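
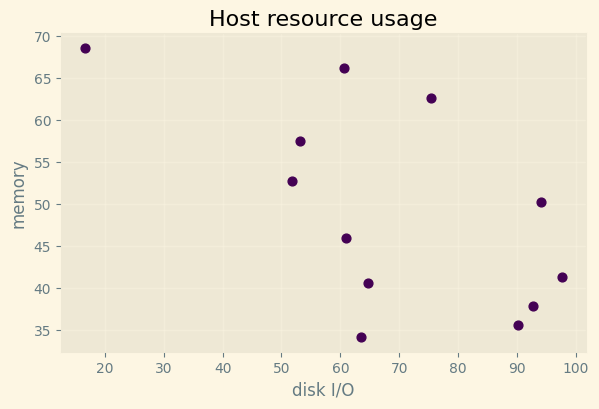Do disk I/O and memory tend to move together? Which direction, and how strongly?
negative, moderate

Points are negatively correlated; moderate (|r| ≈ 0.6).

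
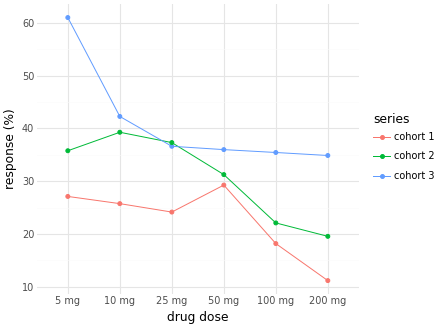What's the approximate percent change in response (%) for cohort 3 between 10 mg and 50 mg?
≈ -12.5%

10 mg ≈ 40, 50 mg ≈ 35; (35 − 40) / 40 ≈ -12.5%.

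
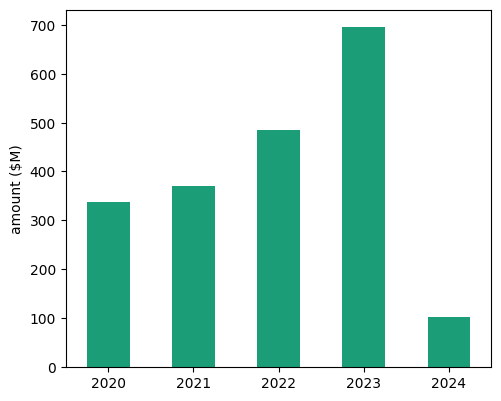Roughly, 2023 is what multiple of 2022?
2023 ≈ 700, 2022 ≈ 500; 700/500 ≈ 1.4.

≈ 1.4×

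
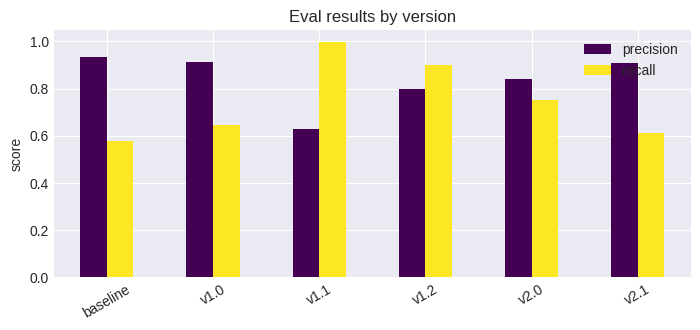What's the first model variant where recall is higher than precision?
v1.0: recall ≈ 0.6 vs precision ≈ 0.9 (not yet); v1.1: recall ≈ 1.0 vs precision ≈ 0.6 (first crossover).

v1.1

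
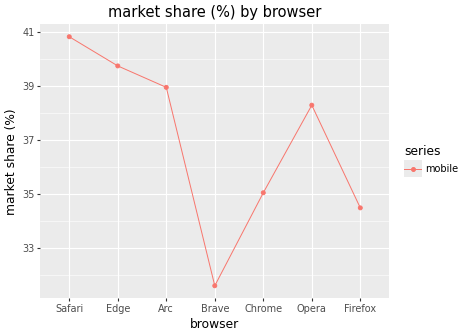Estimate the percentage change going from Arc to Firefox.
≈ -12.8%

Arc ≈ 39, Firefox ≈ 34; (34 − 39) / 39 ≈ -12.8%.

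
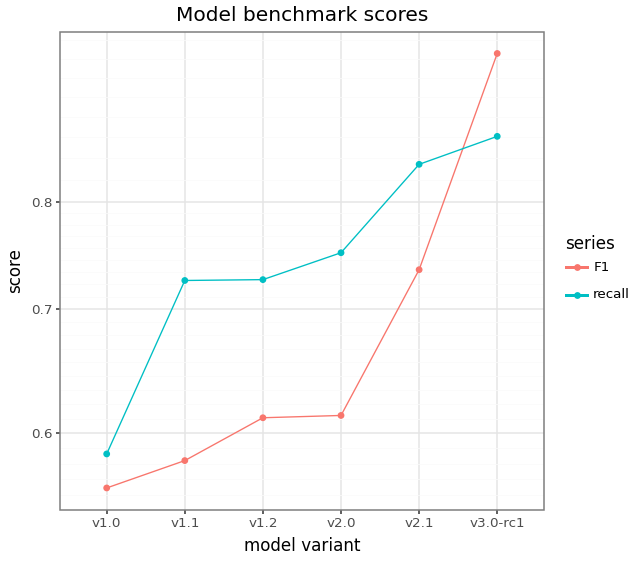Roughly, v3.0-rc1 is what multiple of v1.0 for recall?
≈ 1.42×

v3.0-rc1 ≈ 0.85, v1.0 ≈ 0.60; 0.85/0.60 ≈ 1.42.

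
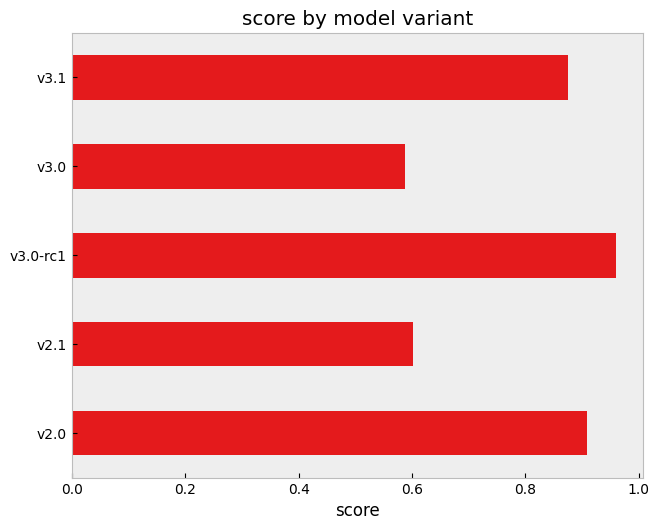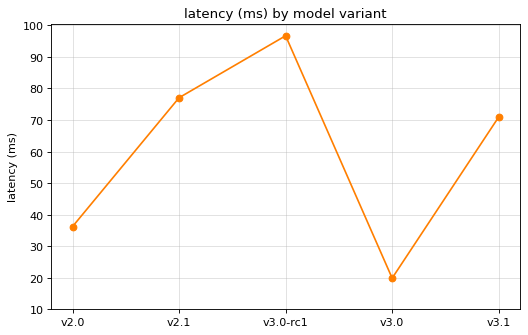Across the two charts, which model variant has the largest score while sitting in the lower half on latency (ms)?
v2.0

Chart 2 median latency (ms) ≈ 70; below-median model variants: v2.0, v3.0. Among those, v2.0 has the highest score (≈ 0.9).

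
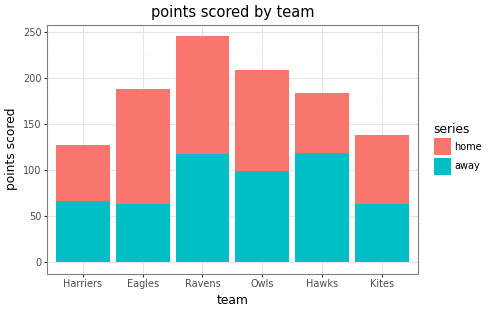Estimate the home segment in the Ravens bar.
≈ 125

home top ≈ 250, bottom ≈ 125; segment ≈ 125.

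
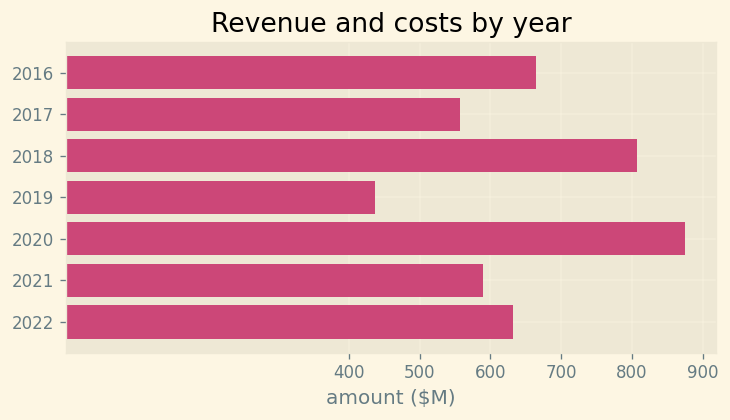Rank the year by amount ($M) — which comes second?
Top 3: 2020 ≈ 900, 2018 ≈ 800, 2016 ≈ 700.

2018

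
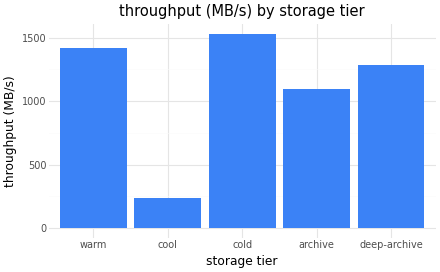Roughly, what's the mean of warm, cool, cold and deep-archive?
(1400 + 200 + 1600 + 1200) / 4 ≈ 1100.

≈ 1100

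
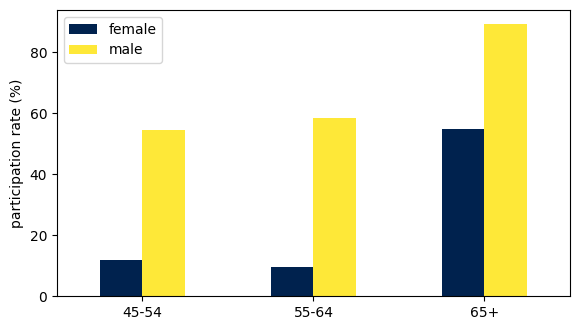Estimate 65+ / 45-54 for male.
65+ ≈ 90, 45-54 ≈ 50; 90/50 ≈ 1.8.

≈ 1.8×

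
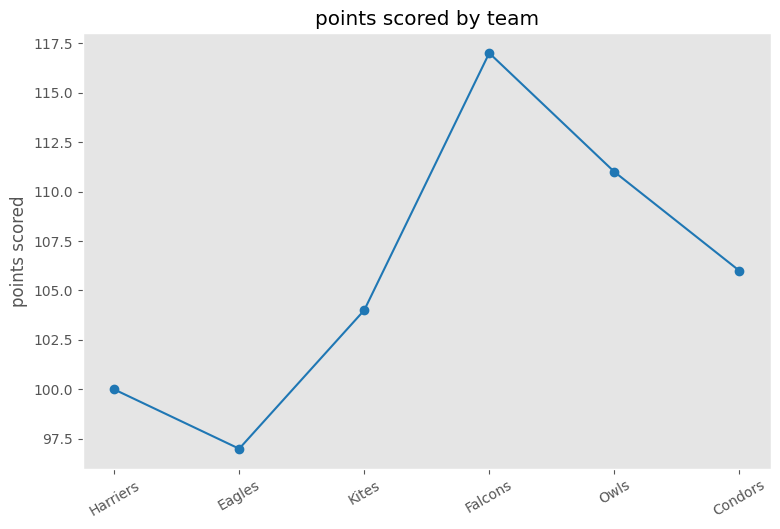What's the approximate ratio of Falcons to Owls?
Falcons ≈ 116, Owls ≈ 112; 116/112 ≈ 1.04.

≈ 1.04×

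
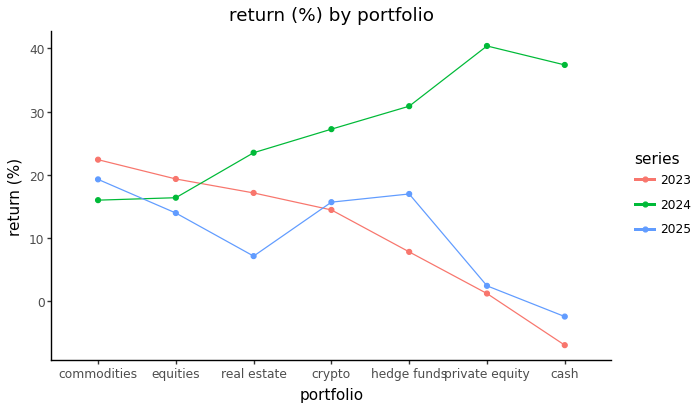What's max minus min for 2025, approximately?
≈ 20

Max commodities ≈ 20, min cash ≈ 0; range ≈ 20.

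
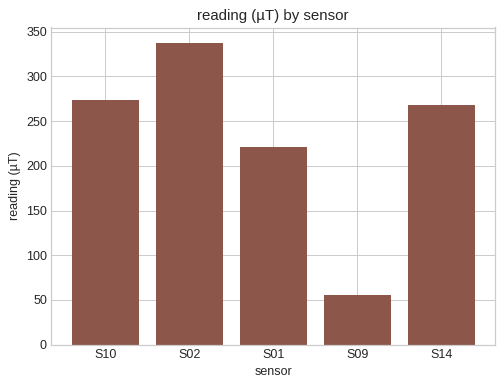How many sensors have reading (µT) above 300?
1

Above 300: S02.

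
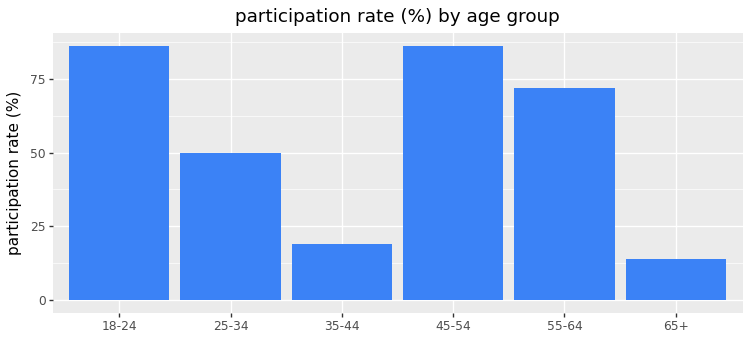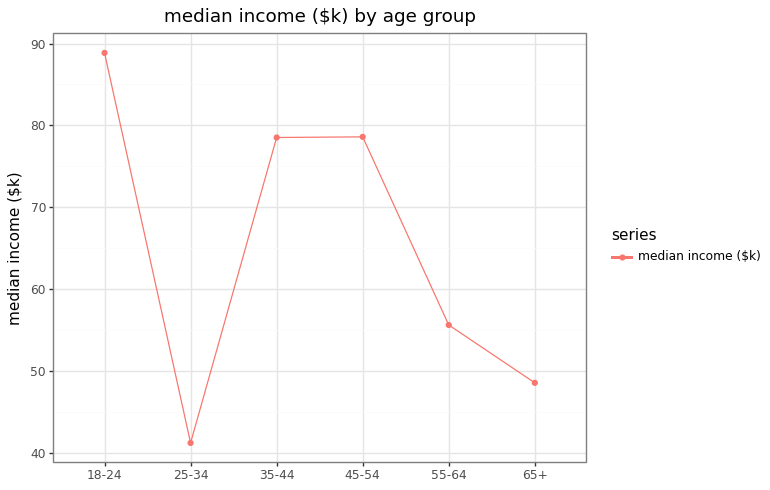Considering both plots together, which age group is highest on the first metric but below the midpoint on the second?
Chart 2 median median income ($k) ≈ 70; below-median age groups: 25-34, 55-64, 65+. Among those, 55-64 has the highest participation rate (%) (≈ 70).

55-64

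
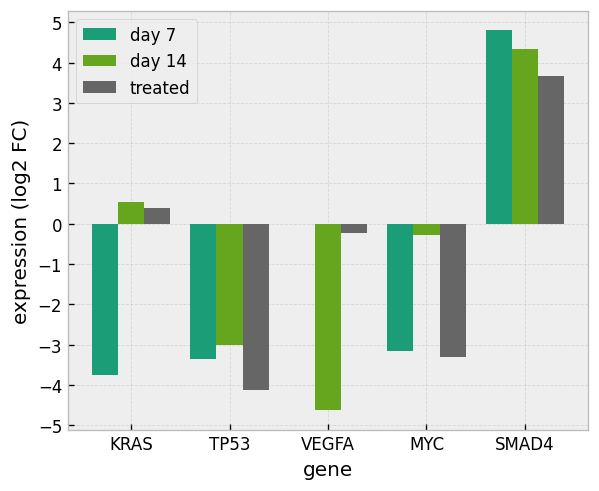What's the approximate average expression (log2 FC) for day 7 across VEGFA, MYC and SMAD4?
≈ 1

(0 + -3 + 5) / 3 ≈ 1.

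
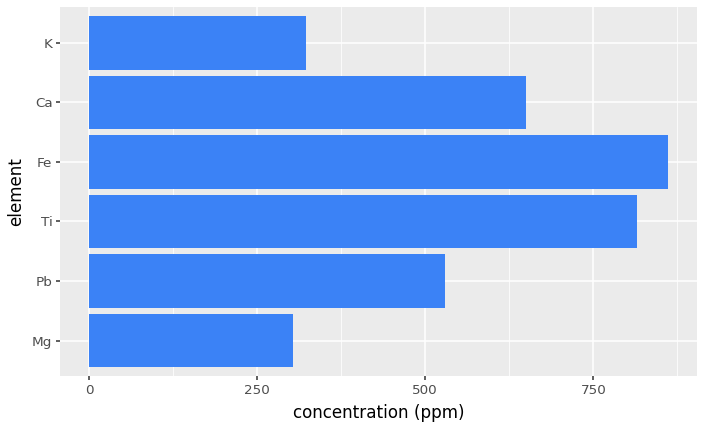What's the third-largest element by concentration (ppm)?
Ca

Top 4: Fe ≈ 900, Ti ≈ 800, Ca ≈ 600, Pb ≈ 500.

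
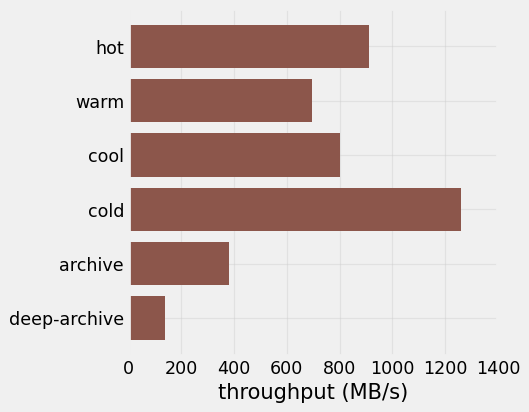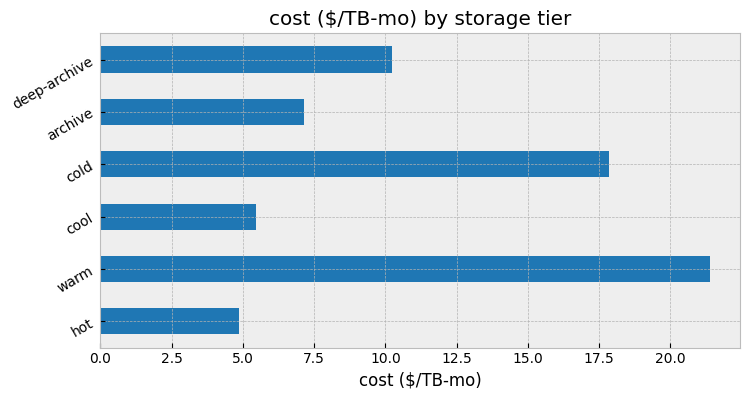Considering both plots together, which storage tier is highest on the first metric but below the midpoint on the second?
hot

Chart 2 median cost ($/TB-mo) ≈ 8; below-median storage tiers: hot, cool, archive. Among those, hot has the highest throughput (MB/s) (≈ 1000).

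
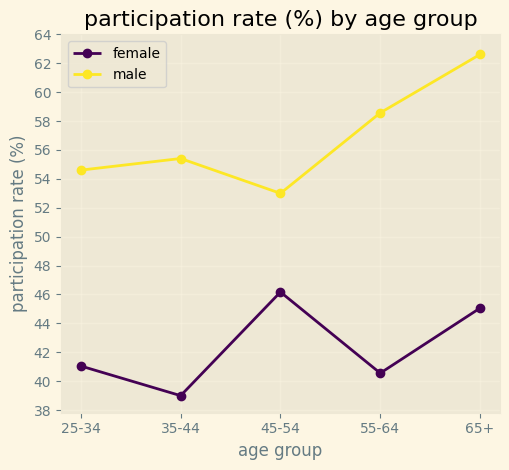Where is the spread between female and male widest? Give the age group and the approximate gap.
55-64, ≈ 18 %

55-64: female ≈ 40, male ≈ 58 → gap ≈ 18. Next-largest (65+) is only ≈ 16.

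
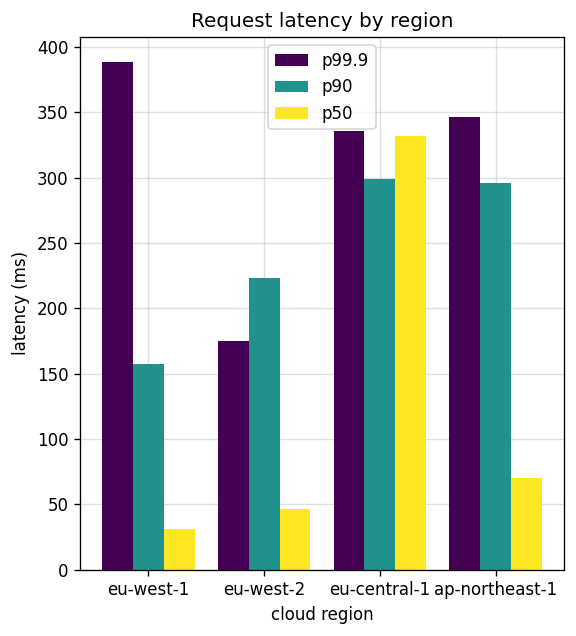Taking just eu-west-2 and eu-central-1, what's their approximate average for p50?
(50 + 350) / 2 ≈ 200.

≈ 200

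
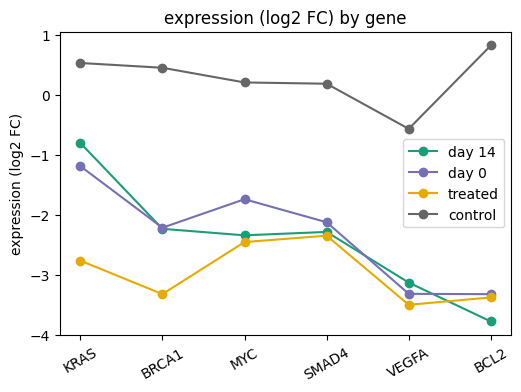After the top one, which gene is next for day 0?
Top 3 for day 0: KRAS ≈ -1.0, MYC ≈ -1.5, SMAD4 ≈ -2.0.

MYC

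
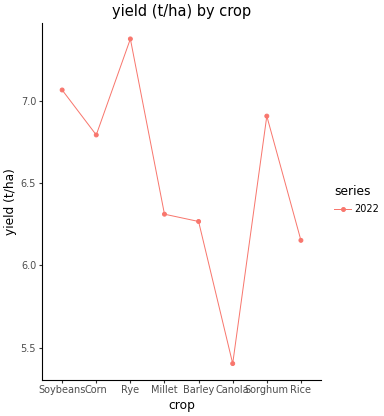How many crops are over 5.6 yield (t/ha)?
7

Above 5.6: Soybeans, Corn, Rye, Millet, Barley, Sorghum, Rice.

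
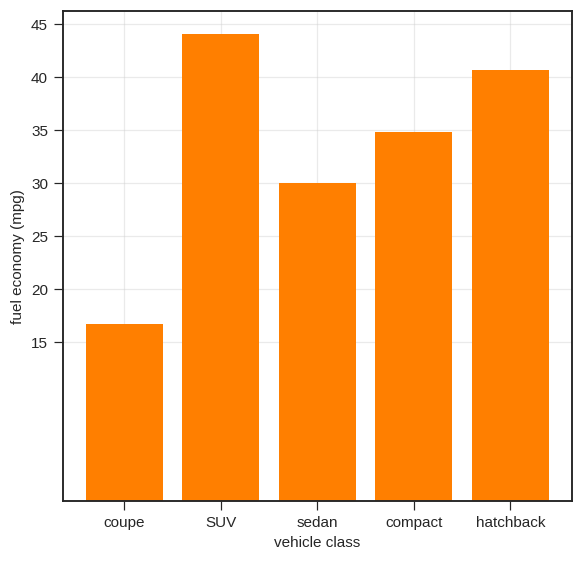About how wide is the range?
≈ 30

Max SUV ≈ 45, min coupe ≈ 15; range ≈ 30.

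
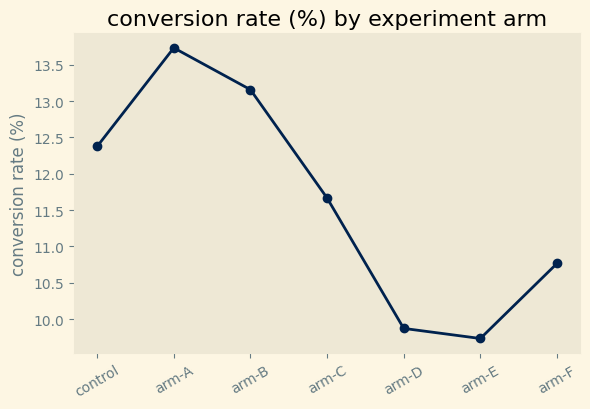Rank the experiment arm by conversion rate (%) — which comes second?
arm-B

Top 3: arm-A ≈ 13.5, arm-B ≈ 13.0, control ≈ 12.5.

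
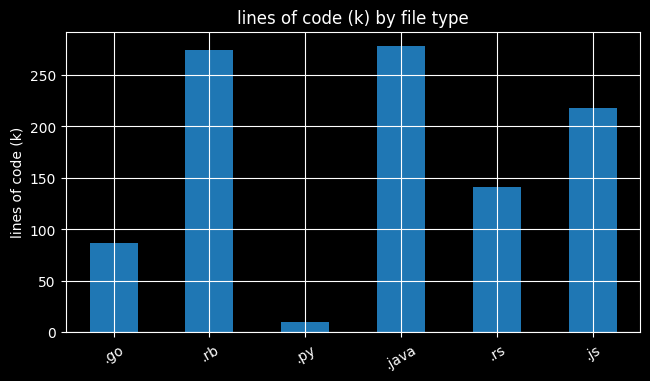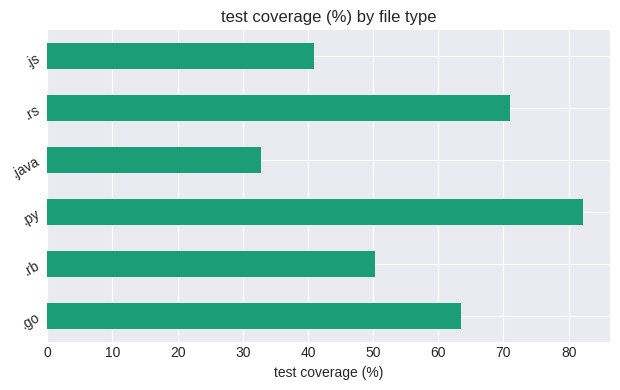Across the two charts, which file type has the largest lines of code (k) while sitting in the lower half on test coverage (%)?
Chart 2 median test coverage (%) ≈ 60; below-median file types: .rb, .java, .js. Among those, .java has the highest lines of code (k) (≈ 300).

.java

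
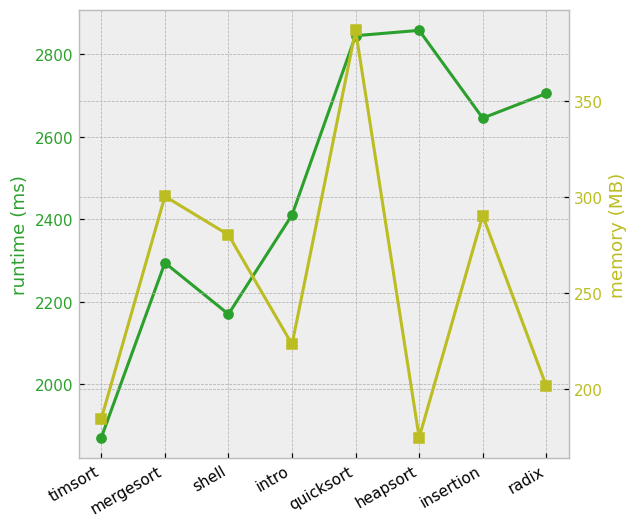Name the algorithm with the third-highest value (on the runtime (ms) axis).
radix

Top 4 (on the runtime (ms) axis): heapsort ≈ 2900, quicksort ≈ 2800, radix ≈ 2700, insertion ≈ 2600.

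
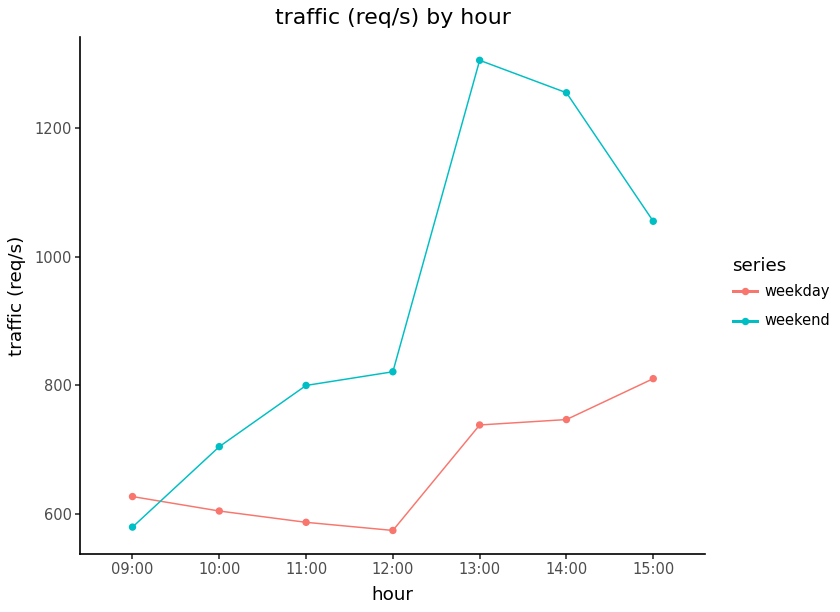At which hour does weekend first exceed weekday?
09:00: weekend ≈ 600 vs weekday ≈ 600 (not yet); 10:00: weekend ≈ 700 vs weekday ≈ 600 (first crossover).

10:00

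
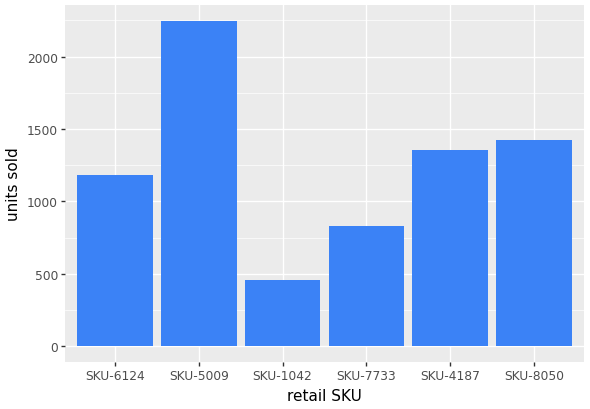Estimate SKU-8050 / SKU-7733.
SKU-8050 ≈ 1400, SKU-7733 ≈ 800; 1400/800 ≈ 1.75.

≈ 1.75×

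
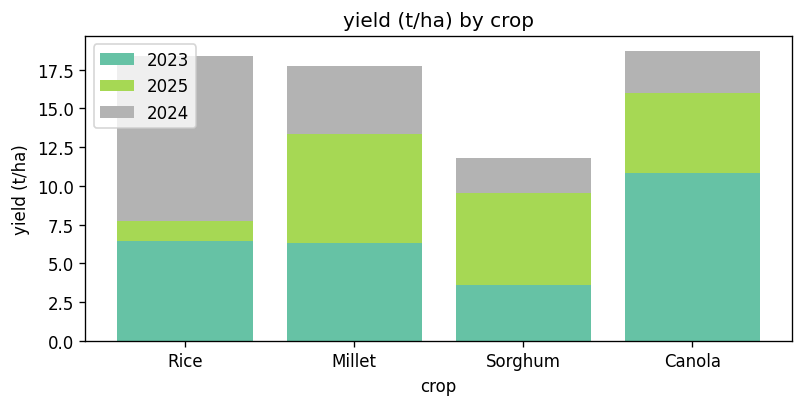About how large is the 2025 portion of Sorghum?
2025 top ≈ 10, bottom ≈ 4; segment ≈ 6.

≈ 6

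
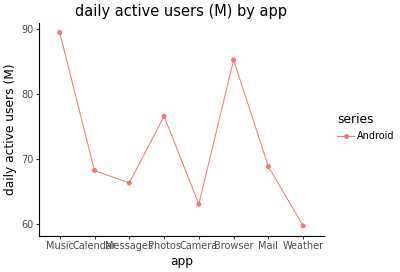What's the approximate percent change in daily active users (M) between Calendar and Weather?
Calendar ≈ 70, Weather ≈ 60; (60 − 70) / 70 ≈ -14.3%.

≈ -14.3%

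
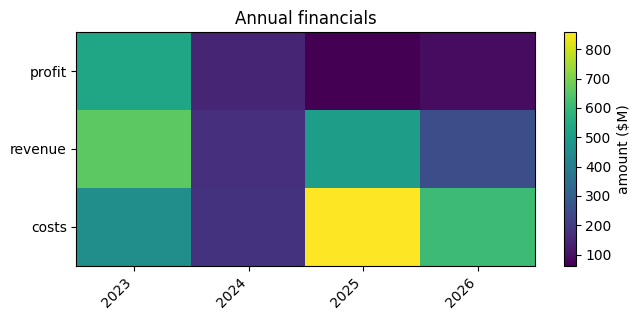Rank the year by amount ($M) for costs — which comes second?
Top 3 for costs: 2025 ≈ 900, 2026 ≈ 600, 2023 ≈ 500.

2026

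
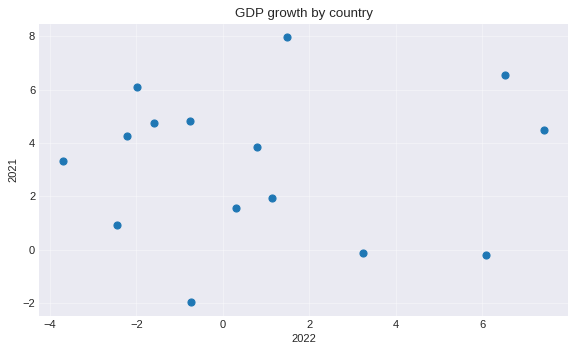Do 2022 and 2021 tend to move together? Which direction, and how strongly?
no clear correlation

Points are roughly uncorrelated; weak (|r| ≈ 0.0).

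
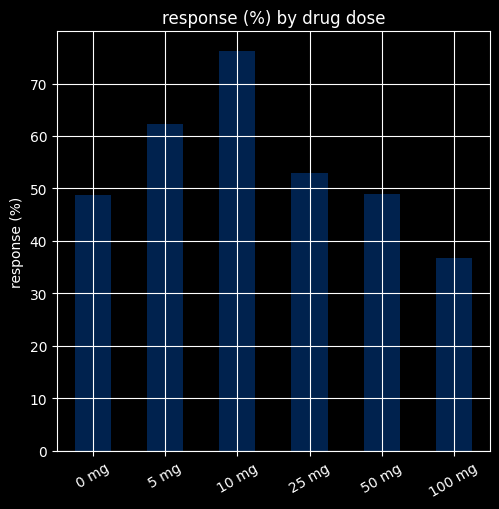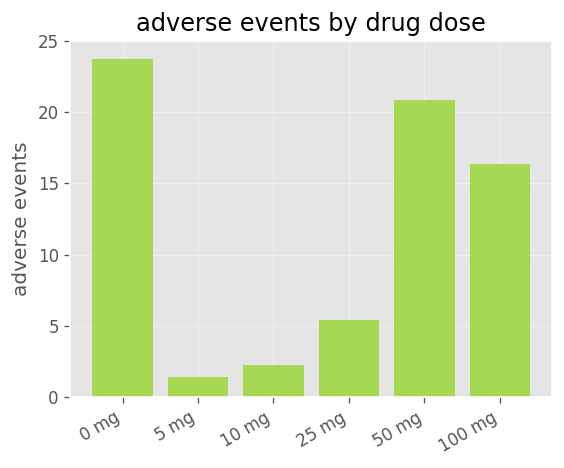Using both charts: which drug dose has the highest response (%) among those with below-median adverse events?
10 mg

Chart 2 median adverse events ≈ 10; below-median drug doses: 5 mg, 10 mg, 25 mg. Among those, 10 mg has the highest response (%) (≈ 80).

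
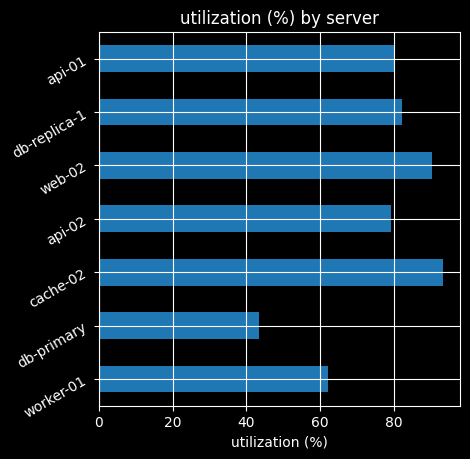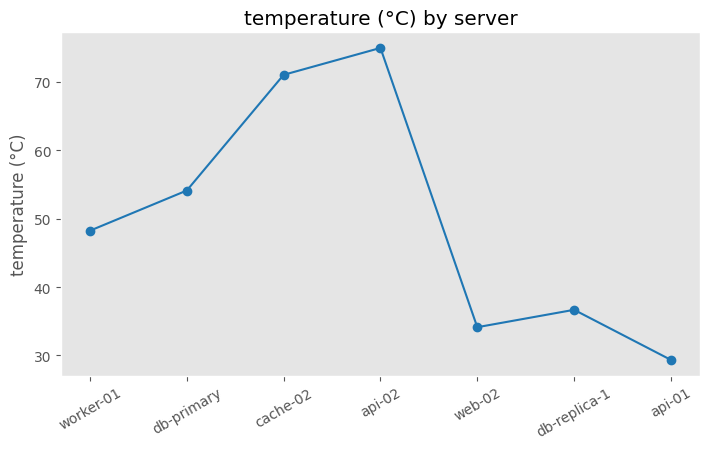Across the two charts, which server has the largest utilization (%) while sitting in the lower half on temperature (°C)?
web-02

Chart 2 median temperature (°C) ≈ 50; below-median servers: web-02, db-replica-1, api-01. Among those, web-02 has the highest utilization (%) (≈ 90).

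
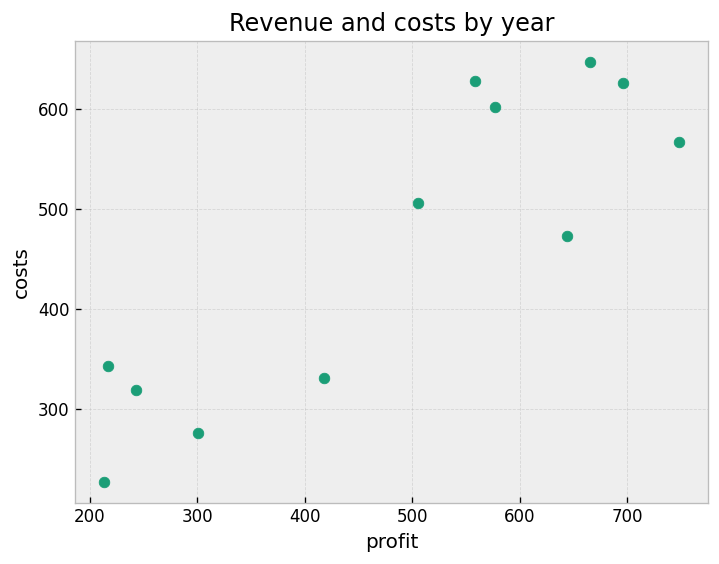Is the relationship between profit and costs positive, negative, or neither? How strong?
Points are positively correlated; strong (|r| ≈ 0.9).

positive, strong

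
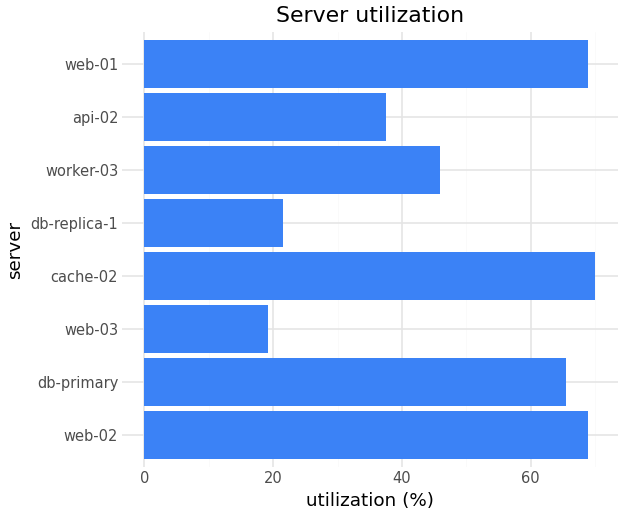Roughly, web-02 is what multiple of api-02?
web-02 ≈ 70, api-02 ≈ 40; 70/40 ≈ 1.75.

≈ 1.75×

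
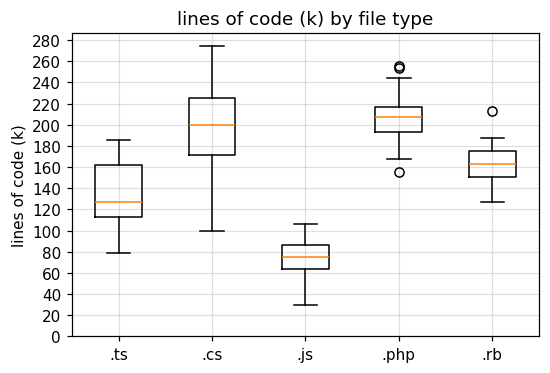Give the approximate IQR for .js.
≈ 20

Q3 ≈ 80, Q1 ≈ 60; IQR ≈ 20.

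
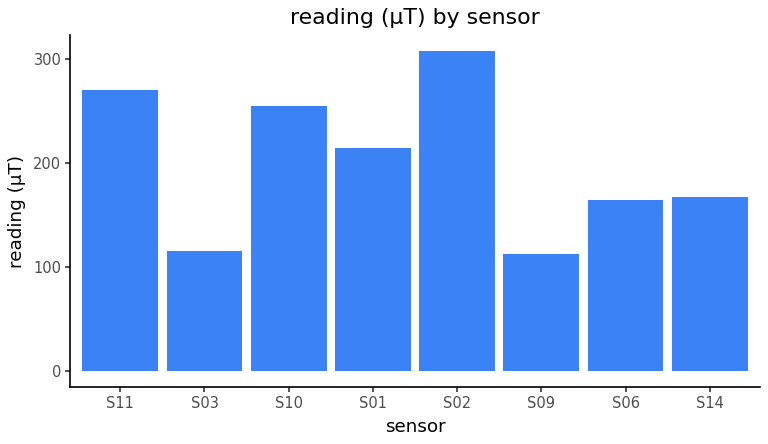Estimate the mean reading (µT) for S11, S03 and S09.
≈ 150

(250 + 100 + 100) / 3 ≈ 150.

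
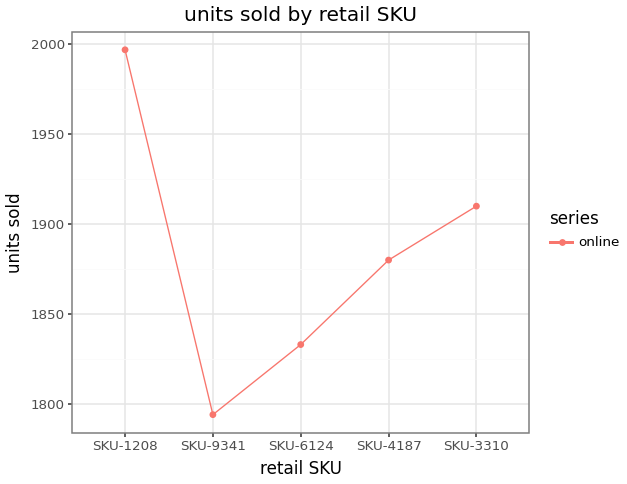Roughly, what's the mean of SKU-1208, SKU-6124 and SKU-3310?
≈ 1920

(2000 + 1840 + 1920) / 3 ≈ 1920.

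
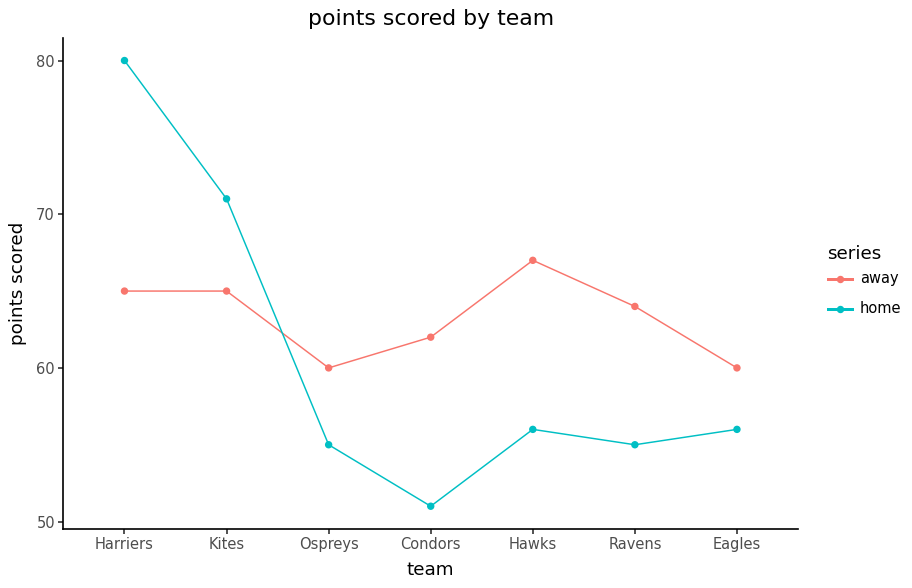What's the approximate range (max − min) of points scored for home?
Max Harriers ≈ 80, min Condors ≈ 50; range ≈ 30.

≈ 30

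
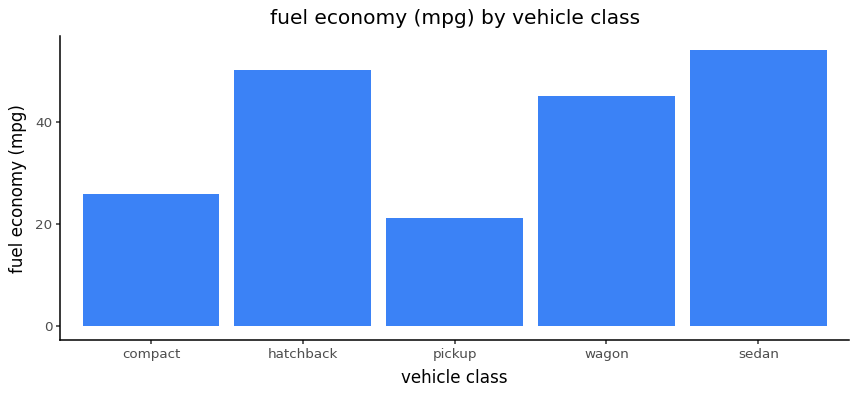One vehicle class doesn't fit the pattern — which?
pickup

pickup ≈ 20; the rest sit between ≈ 25 and ≈ 55.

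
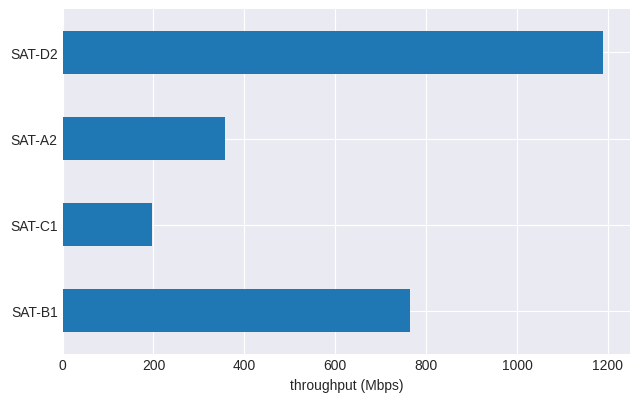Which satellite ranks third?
Top 4: SAT-D2 ≈ 1200, SAT-B1 ≈ 800, SAT-A2 ≈ 400, SAT-C1 ≈ 200.

SAT-A2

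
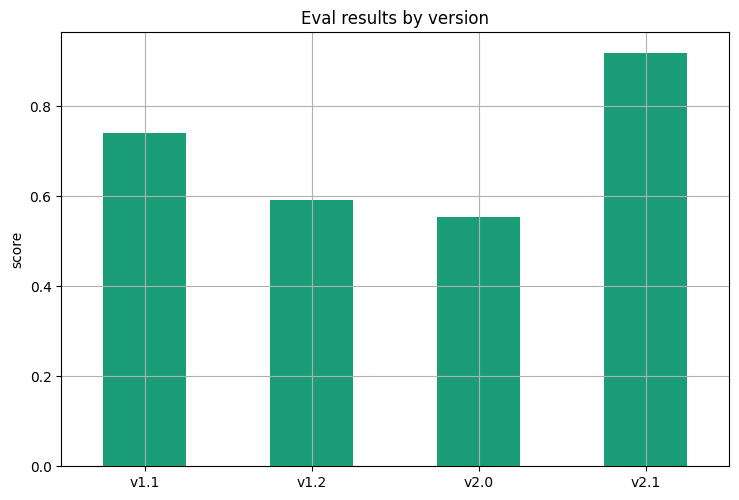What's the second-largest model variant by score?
Top 3: v2.1 ≈ 0.9, v1.1 ≈ 0.7, v1.2 ≈ 0.6.

v1.1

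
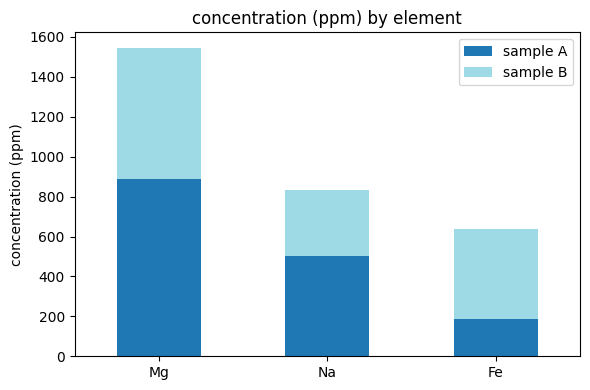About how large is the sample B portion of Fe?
sample B top ≈ 600, bottom ≈ 200; segment ≈ 400.

≈ 400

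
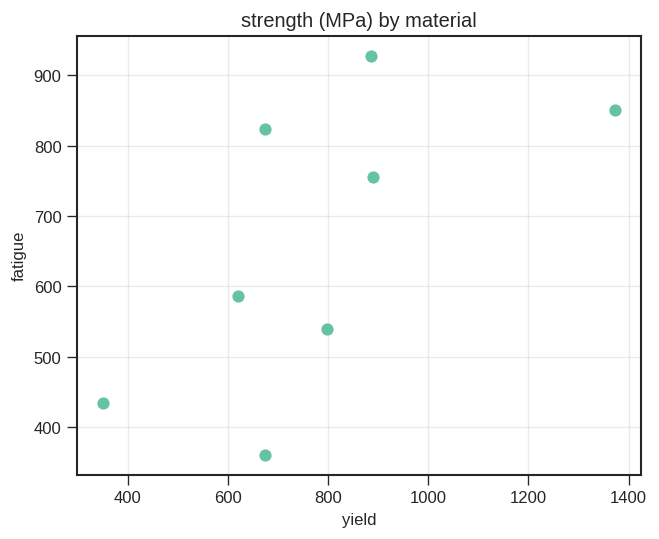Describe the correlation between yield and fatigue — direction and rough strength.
Points are positively correlated; moderate (|r| ≈ 0.6).

positive, moderate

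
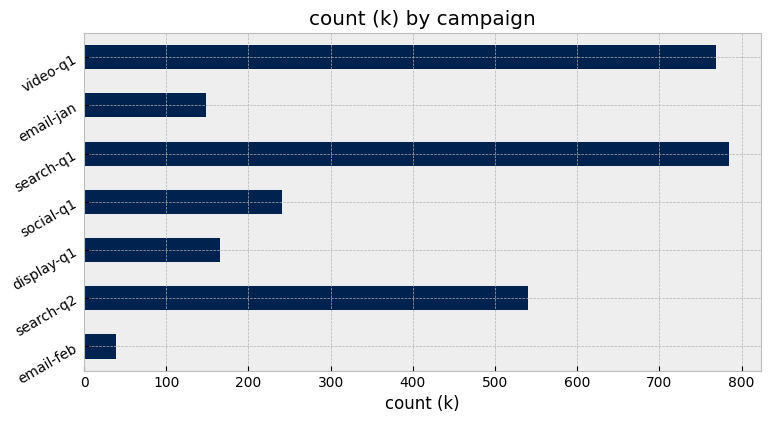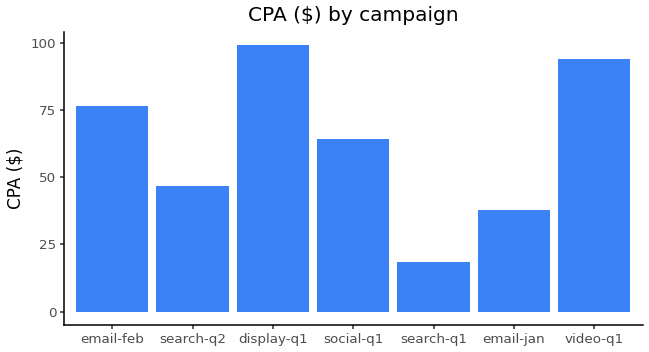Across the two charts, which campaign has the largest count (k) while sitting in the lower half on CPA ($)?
search-q1

Chart 2 median CPA ($) ≈ 60; below-median campaigns: search-q2, search-q1, email-jan. Among those, search-q1 has the highest count (k) (≈ 800).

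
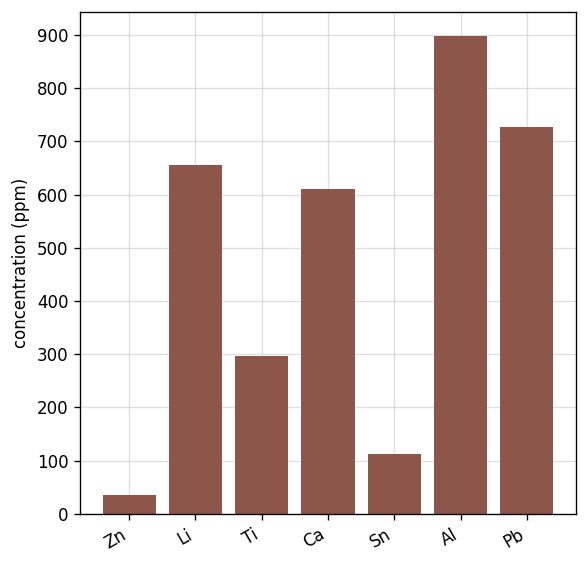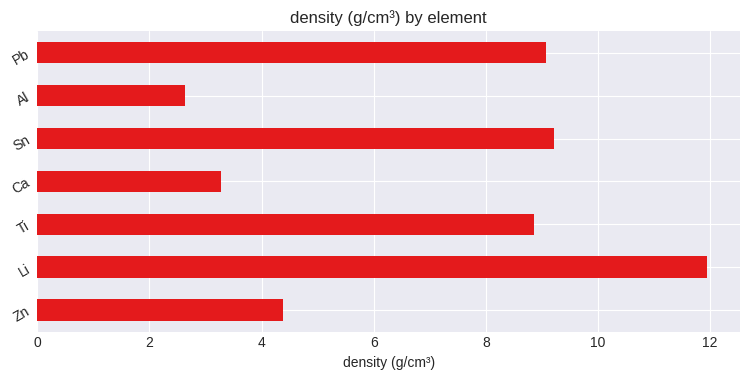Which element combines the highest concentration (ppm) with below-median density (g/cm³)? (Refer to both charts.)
Al

Chart 2 median density (g/cm³) ≈ 8; below-median elements: Zn, Ca, Al. Among those, Al has the highest concentration (ppm) (≈ 900).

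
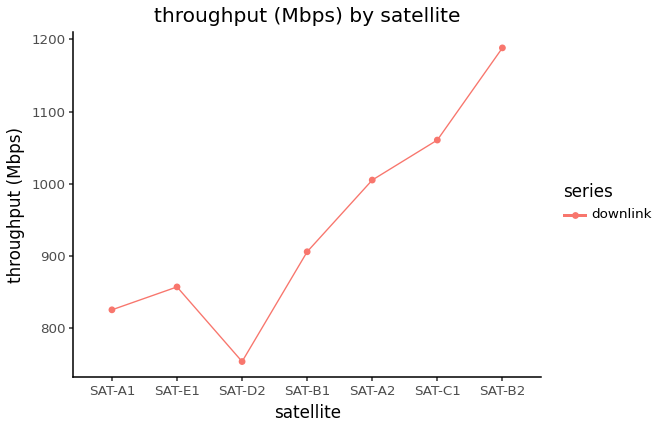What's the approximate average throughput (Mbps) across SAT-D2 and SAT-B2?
≈ 975

(750 + 1200) / 2 ≈ 975.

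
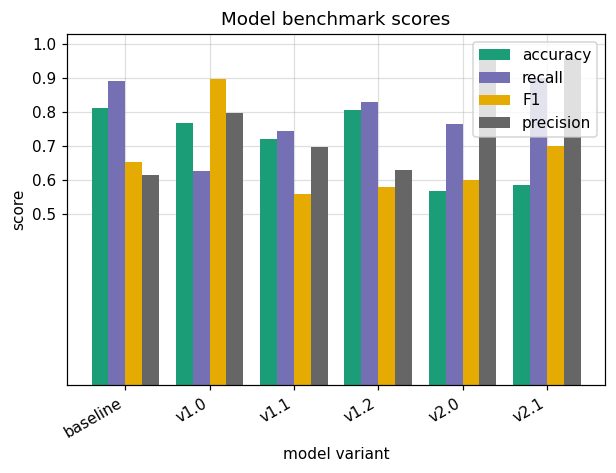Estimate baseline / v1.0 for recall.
baseline ≈ 0.9, v1.0 ≈ 0.6; 0.9/0.6 ≈ 1.5.

≈ 1.5×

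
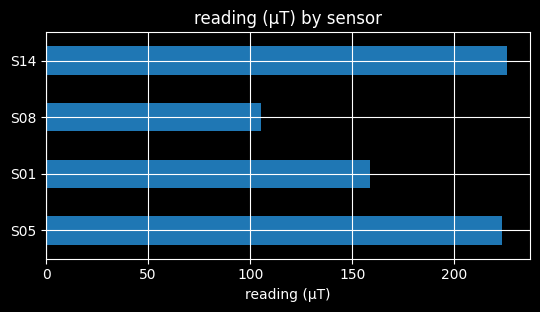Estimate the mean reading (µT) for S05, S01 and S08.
≈ 160

(220 + 160 + 100) / 3 ≈ 160.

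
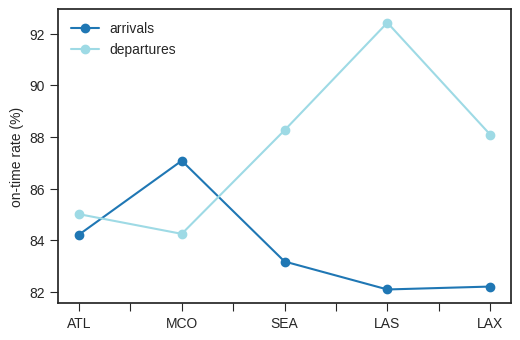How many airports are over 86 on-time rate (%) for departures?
Above 86: SEA, LAS, LAX.

3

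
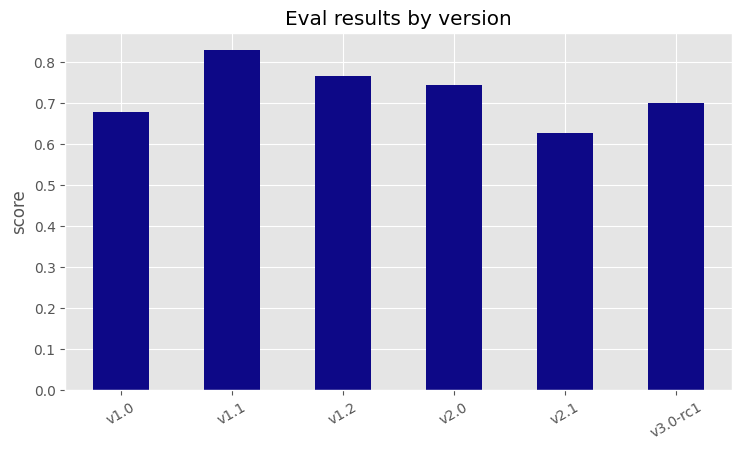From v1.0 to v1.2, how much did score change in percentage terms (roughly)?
v1.0 ≈ 0.7, v1.2 ≈ 0.8; (0.8 − 0.7) / 0.7 ≈ +14.3%.

≈ +14.3%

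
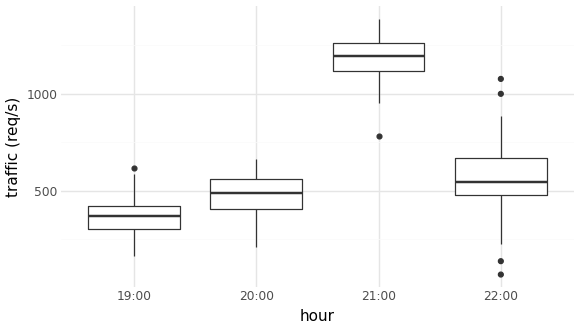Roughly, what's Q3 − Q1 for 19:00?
Q3 ≈ 400, Q1 ≈ 300; IQR ≈ 100.

≈ 100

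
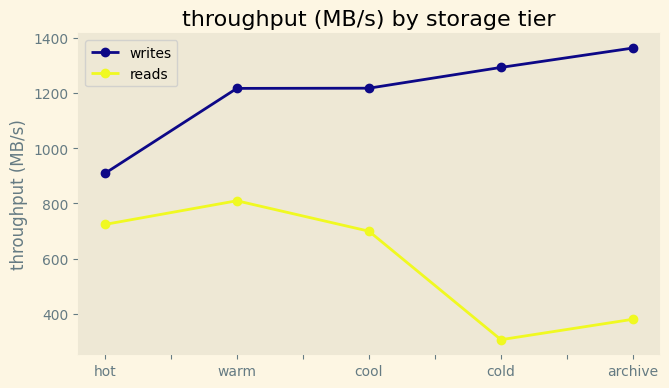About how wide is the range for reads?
Max warm ≈ 800, min cold ≈ 300; range ≈ 500.

≈ 500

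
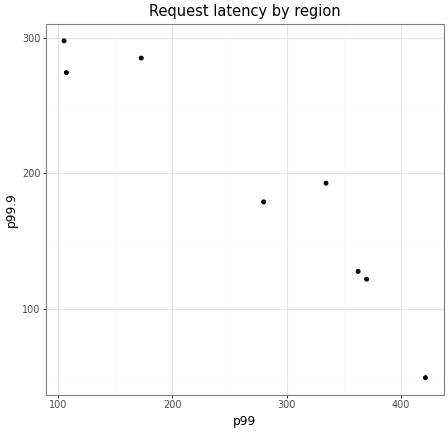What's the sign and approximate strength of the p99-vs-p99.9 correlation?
Points are negatively correlated; strong (|r| ≈ 1.0).

negative, strong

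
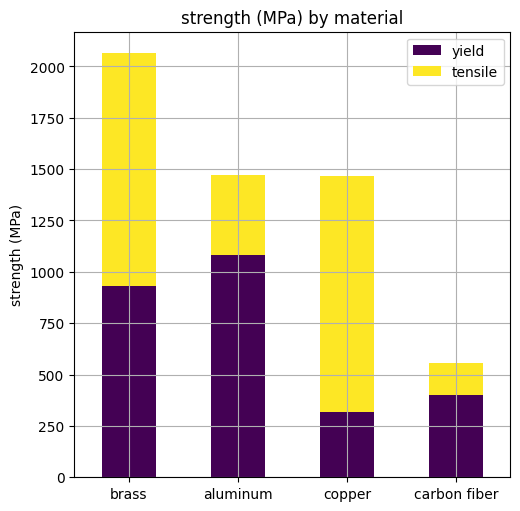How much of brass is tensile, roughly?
tensile top ≈ 2000, bottom ≈ 1000; segment ≈ 1000.

≈ 1000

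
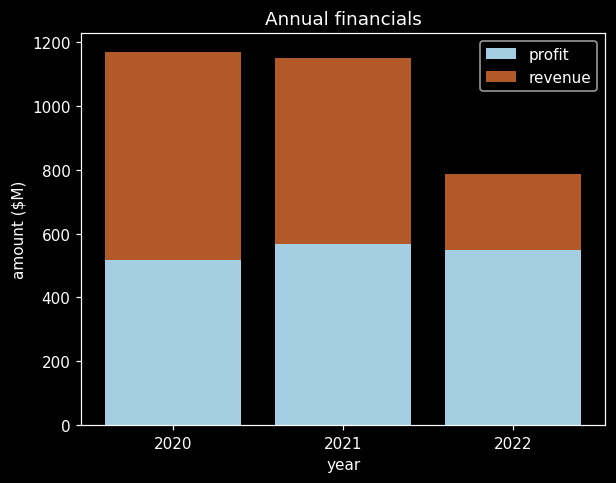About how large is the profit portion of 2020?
≈ 500

profit top ≈ 500, bottom ≈ 0; segment ≈ 500.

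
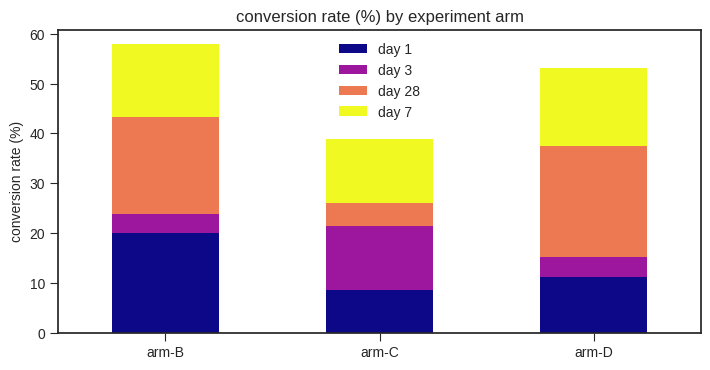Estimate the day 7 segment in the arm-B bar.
day 7 top ≈ 60, bottom ≈ 45; segment ≈ 15.

≈ 15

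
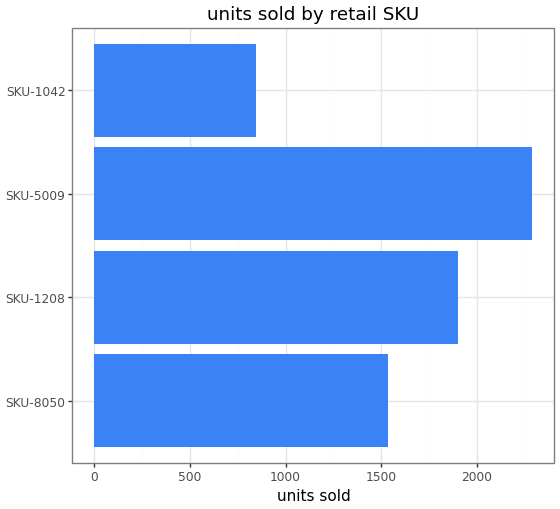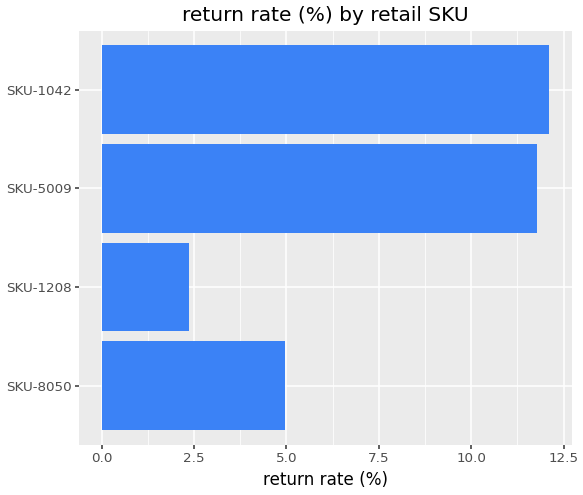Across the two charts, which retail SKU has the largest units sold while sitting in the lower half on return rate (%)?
Chart 2 median return rate (%) ≈ 8; below-median retail SKUs: SKU-8050, SKU-1208. Among those, SKU-1208 has the highest units sold (≈ 2000).

SKU-1208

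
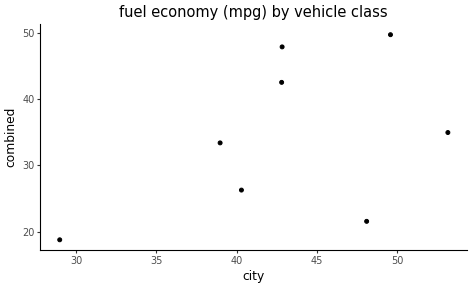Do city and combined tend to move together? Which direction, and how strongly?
positive, moderate

Points are positively correlated; moderate (|r| ≈ 0.5).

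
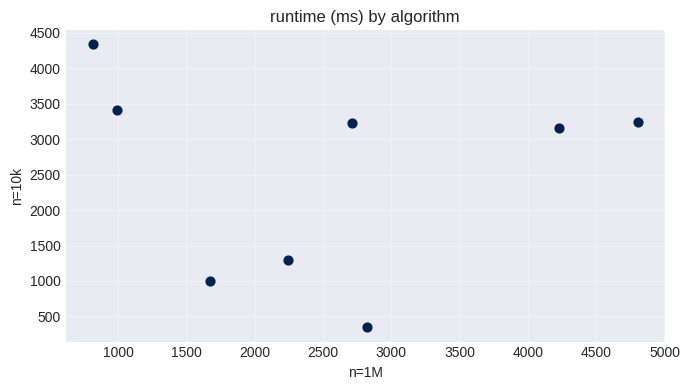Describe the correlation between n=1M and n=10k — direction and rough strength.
Points are roughly uncorrelated; weak (|r| ≈ 0.0).

no clear correlation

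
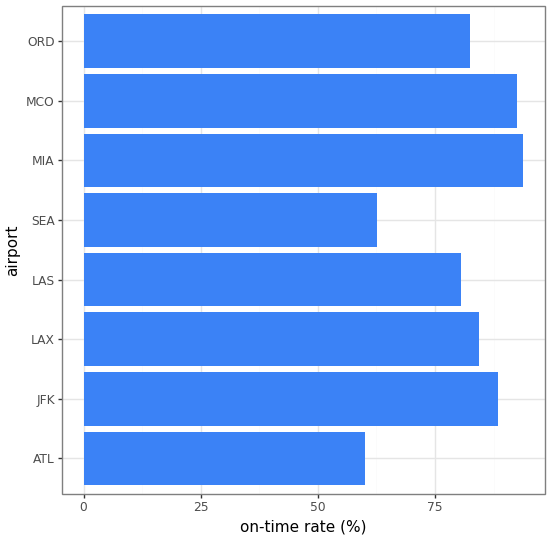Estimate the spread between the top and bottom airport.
Max MIA ≈ 90, min ATL ≈ 60; range ≈ 30.

≈ 30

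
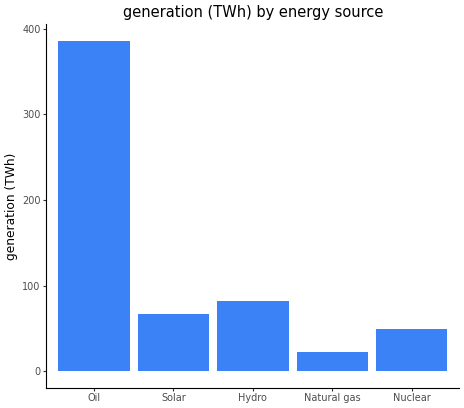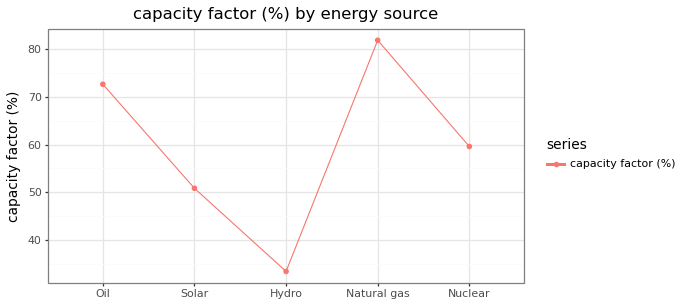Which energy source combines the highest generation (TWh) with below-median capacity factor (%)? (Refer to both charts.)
Hydro

Chart 2 median capacity factor (%) ≈ 60; below-median energy sources: Solar, Hydro. Among those, Hydro has the highest generation (TWh) (≈ 100).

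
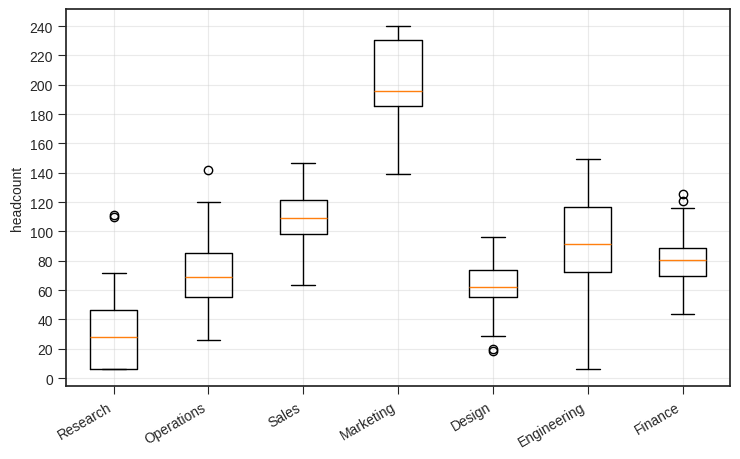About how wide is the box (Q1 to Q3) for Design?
≈ 20

Q3 ≈ 80, Q1 ≈ 60; IQR ≈ 20.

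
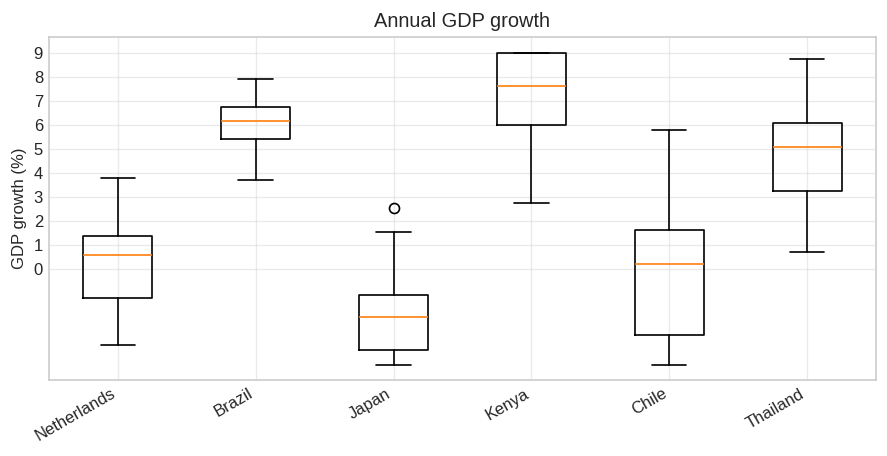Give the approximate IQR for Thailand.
Q3 ≈ 6, Q1 ≈ 3; IQR ≈ 3.

≈ 3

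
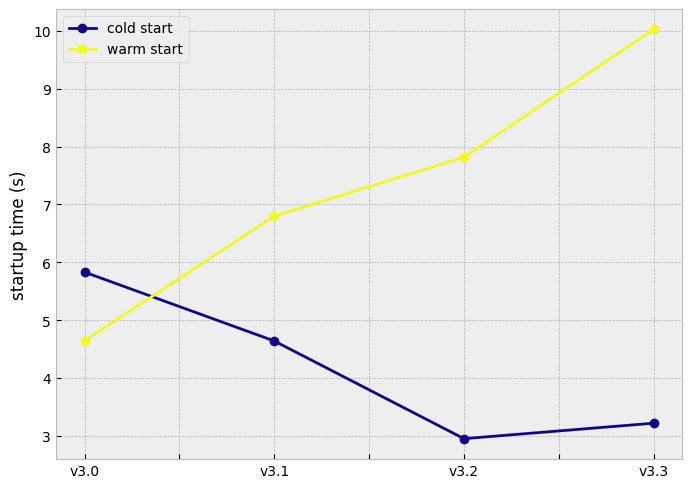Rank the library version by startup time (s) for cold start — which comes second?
Top 3 for cold start: v3.0 ≈ 6, v3.1 ≈ 5, v3.3 ≈ 3.

v3.1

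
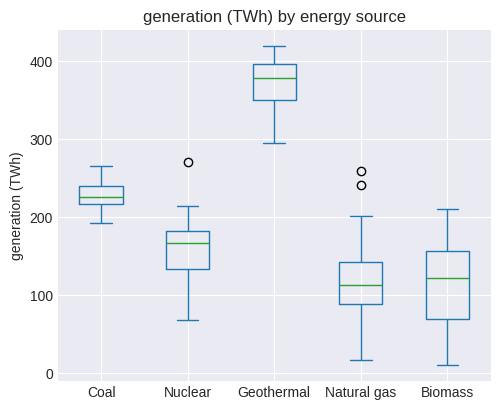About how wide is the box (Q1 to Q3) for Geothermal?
Q3 ≈ 400, Q1 ≈ 350; IQR ≈ 50.

≈ 50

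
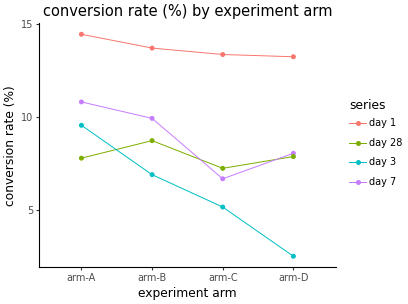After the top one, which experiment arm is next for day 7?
arm-B

Top 3 for day 7: arm-A ≈ 11, arm-B ≈ 10, arm-D ≈ 8.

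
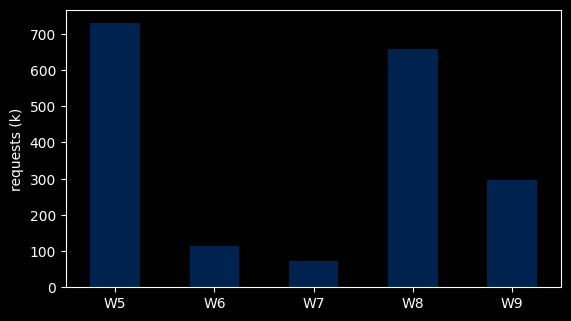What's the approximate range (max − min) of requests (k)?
≈ 600

Max W5 ≈ 700, min W7 ≈ 100; range ≈ 600.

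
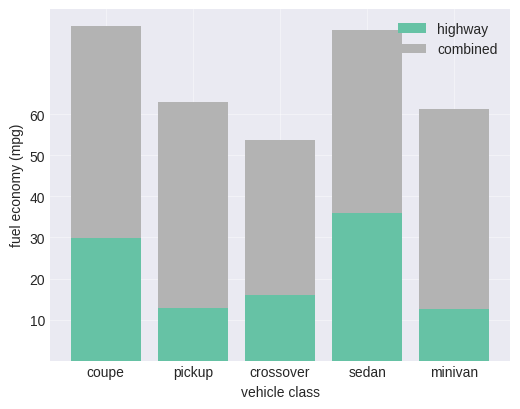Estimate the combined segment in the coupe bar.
combined top ≈ 80, bottom ≈ 30; segment ≈ 50.

≈ 50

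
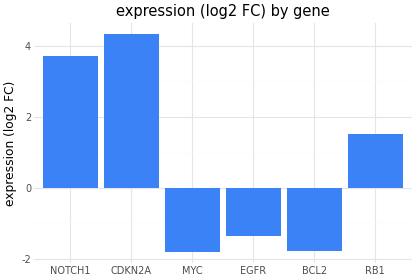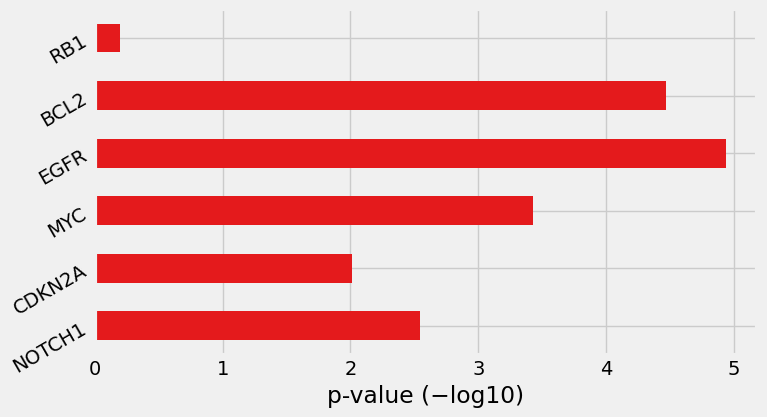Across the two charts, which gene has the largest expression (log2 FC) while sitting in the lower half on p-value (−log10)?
Chart 2 median p-value (−log10) ≈ 3; below-median genes: NOTCH1, CDKN2A, RB1. Among those, CDKN2A has the highest expression (log2 FC) (≈ 4.5).

CDKN2A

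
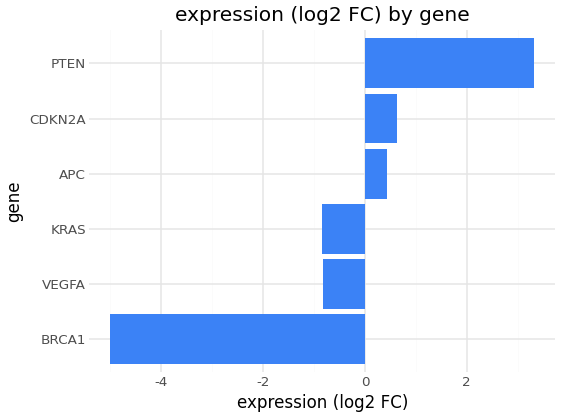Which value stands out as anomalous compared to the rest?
BRCA1

BRCA1 ≈ -5; the rest sit between ≈ -1 and ≈ 3.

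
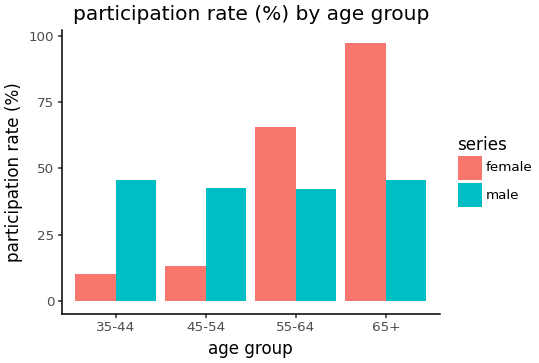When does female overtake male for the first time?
45-54: female ≈ 10 vs male ≈ 40 (not yet); 55-64: female ≈ 70 vs male ≈ 40 (first crossover).

55-64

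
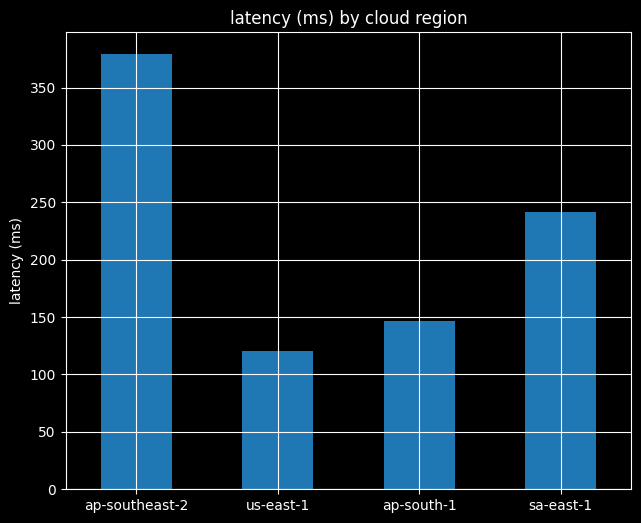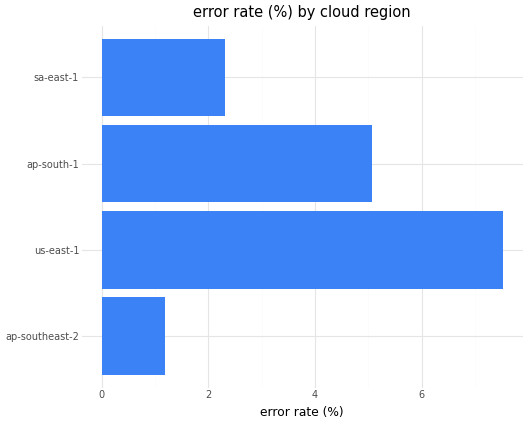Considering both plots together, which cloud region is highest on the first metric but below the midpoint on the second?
Chart 2 median error rate (%) ≈ 4; below-median cloud regions: ap-southeast-2, sa-east-1. Among those, ap-southeast-2 has the highest latency (ms) (≈ 400).

ap-southeast-2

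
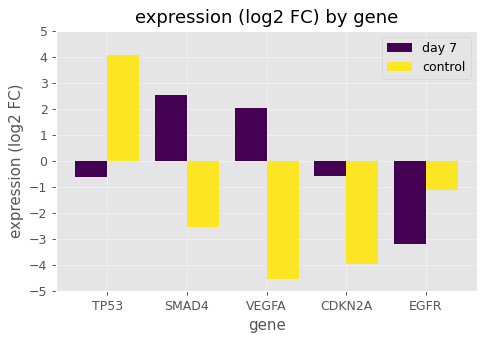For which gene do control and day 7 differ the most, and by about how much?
VEGFA, ≈ 7 log2 FC

VEGFA: control ≈ -5, day 7 ≈ 2 → gap ≈ 7. Next-largest (SMAD4) is only ≈ 6.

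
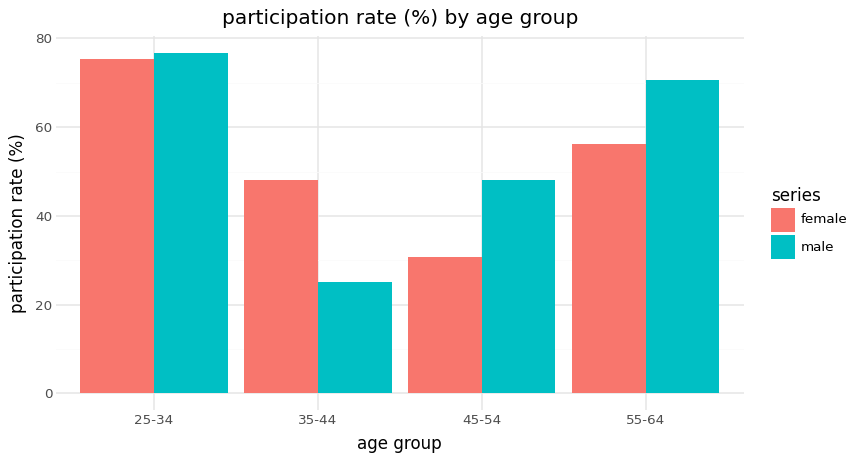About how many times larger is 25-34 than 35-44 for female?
25-34 ≈ 80, 35-44 ≈ 50; 80/50 ≈ 1.6.

≈ 1.6×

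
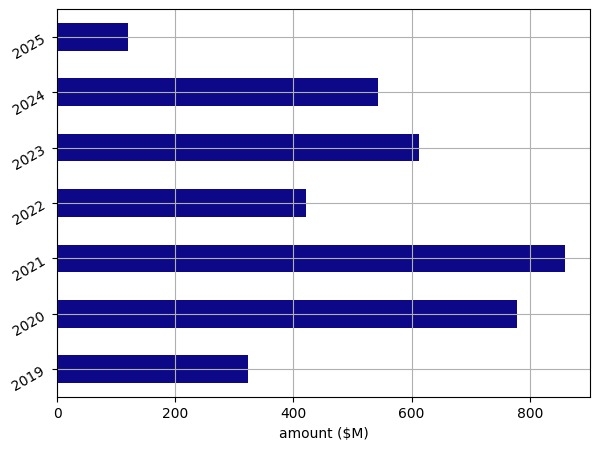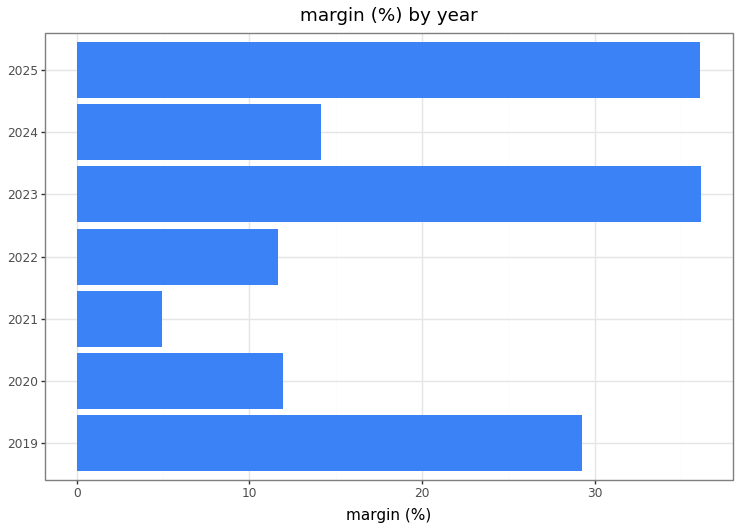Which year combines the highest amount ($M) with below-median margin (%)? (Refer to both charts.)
Chart 2 median margin (%) ≈ 15; below-median years: 2020, 2021, 2022. Among those, 2021 has the highest amount ($M) (≈ 900).

2021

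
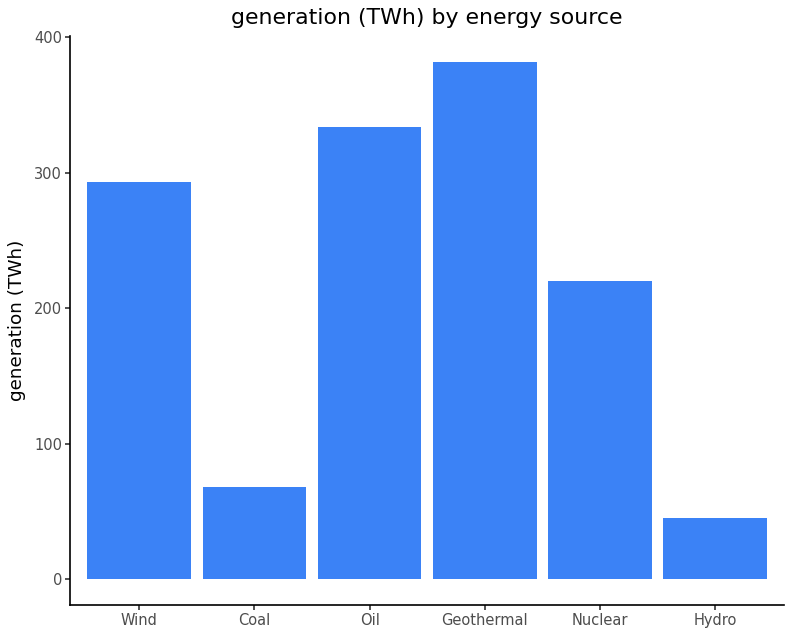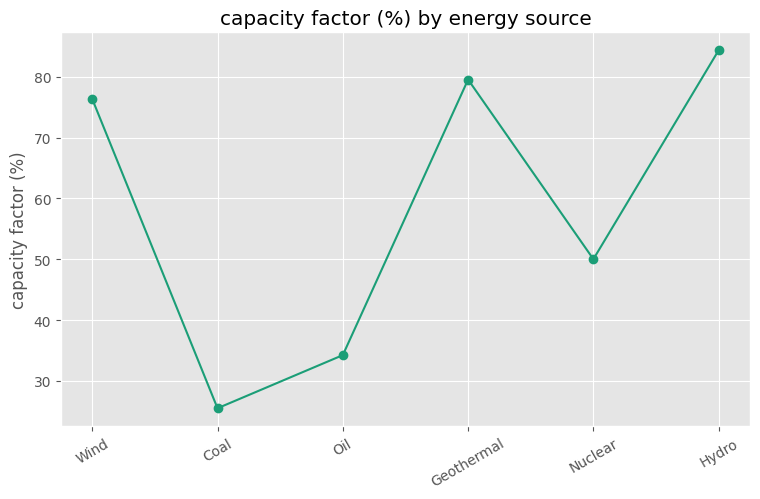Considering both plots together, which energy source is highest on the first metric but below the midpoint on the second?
Oil

Chart 2 median capacity factor (%) ≈ 60; below-median energy sources: Coal, Oil, Nuclear. Among those, Oil has the highest generation (TWh) (≈ 350).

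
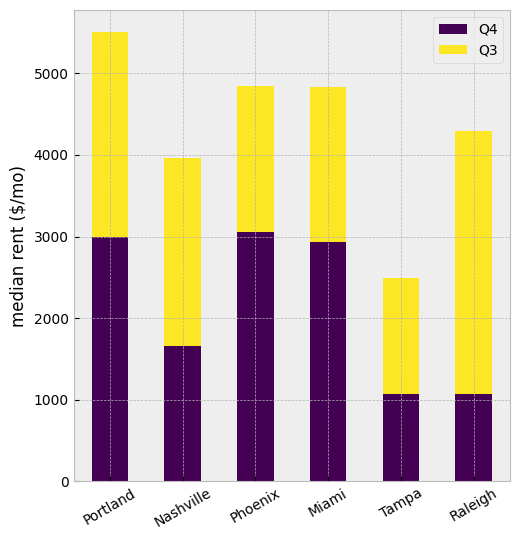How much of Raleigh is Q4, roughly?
Q4 top ≈ 1000, bottom ≈ 0; segment ≈ 1000.

≈ 1000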